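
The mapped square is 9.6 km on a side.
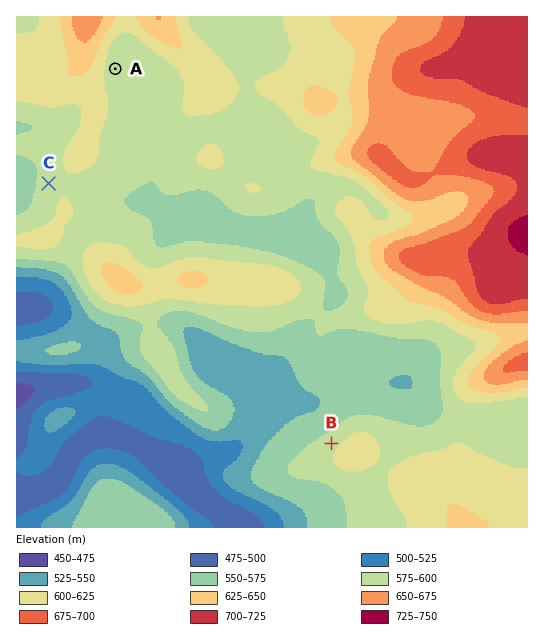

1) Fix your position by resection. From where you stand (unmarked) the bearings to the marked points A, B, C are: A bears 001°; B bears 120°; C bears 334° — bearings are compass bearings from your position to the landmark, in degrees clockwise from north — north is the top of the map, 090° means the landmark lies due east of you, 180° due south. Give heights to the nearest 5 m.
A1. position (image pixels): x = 112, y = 316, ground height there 570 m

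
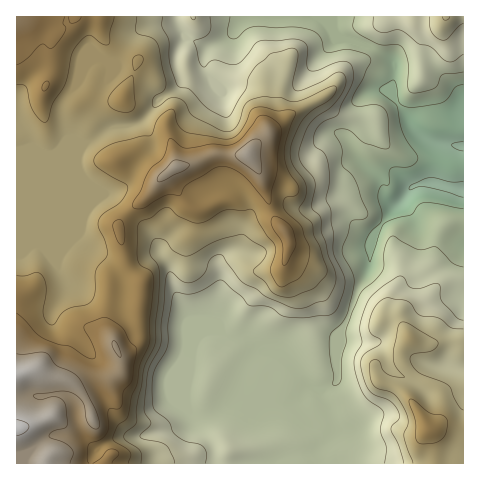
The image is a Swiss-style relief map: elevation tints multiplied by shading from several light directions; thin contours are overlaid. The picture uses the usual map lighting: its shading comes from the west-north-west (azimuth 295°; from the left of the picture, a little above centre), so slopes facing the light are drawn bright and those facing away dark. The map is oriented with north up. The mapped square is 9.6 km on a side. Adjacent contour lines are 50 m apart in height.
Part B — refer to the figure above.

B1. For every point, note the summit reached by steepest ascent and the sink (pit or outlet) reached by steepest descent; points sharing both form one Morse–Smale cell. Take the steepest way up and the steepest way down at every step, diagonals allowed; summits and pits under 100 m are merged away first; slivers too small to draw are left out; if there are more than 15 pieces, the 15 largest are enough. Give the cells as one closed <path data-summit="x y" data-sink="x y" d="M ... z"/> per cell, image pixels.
<path data-summit="17 427" data-sink="463 189" d="M333 16l-157 0 1 9 8 13-8 16 0 14 5 12-9 11-17 12-12 17-12 6-22 2-25 16-4-1-27 12-8 0-7-4-23 1 1 312 303-1-1-12 14-19-2-18-9-23 10-5 6-8-2-20 4-16 0-10 8-14 9-27 11-22 2-20 5-17 17-23 10-9 12 17 6 14 19 8 25 4 0-96-32-5-16-9-24-39 0-10 3-11-1-11-29-17-25-7-7-9z"/><path data-summit="427 428" data-sink="463 189" d="M402 200l-10 9-20 30-4 30-11 22-9 27-8 14 0 10-4 16 2 20-6 8-10 5 9 23 2 18-14 19 2 13 143-1 0-219-25-5-19-8-6-14z"/><path data-summit="17 17" data-sink="463 189" d="M175 16l-158 0-1 135 23 0 7 4 8 0 27-12 4 1 25-16 22-2 12-6 12-17 17-12 9-11-5-12 0-14 8-16-8-13z"/><path data-summit="446 17" data-sink="463 189" d="M463 16l-129 0-1 13 7 9 25 7 29 17 1 11-3 11 0 10 25 40 15 8 31 5z"/>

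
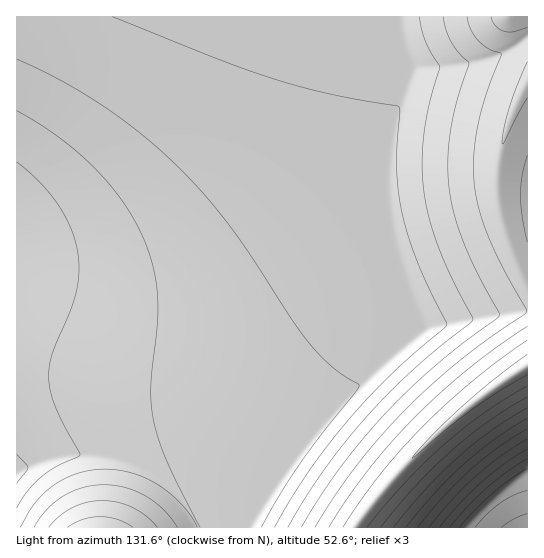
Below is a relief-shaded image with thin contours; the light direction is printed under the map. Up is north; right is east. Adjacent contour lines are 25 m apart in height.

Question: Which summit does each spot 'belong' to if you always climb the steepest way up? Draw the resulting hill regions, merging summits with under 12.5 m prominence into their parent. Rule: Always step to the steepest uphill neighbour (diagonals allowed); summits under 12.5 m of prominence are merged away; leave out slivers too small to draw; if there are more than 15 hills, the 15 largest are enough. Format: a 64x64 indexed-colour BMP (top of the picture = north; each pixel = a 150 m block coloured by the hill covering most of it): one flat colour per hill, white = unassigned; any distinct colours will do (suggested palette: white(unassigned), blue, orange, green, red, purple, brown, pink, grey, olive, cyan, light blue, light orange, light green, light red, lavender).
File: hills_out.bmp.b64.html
<image width="64" height="64" href="data:image/bmp;base64,Qk12CAAAAAAAAHYAAAAoAAAAQAAAAEAAAAABAAQAAAAAAAAIAAATCwAAEwsAABAAAAAAAAAA////ALR3HwAOf/8ALKAsACgn1gC9Z5QAS1aMAMJ34wB/f38AIr28AM++FwDox64AeLv/AIrfmACWmP8A1bDFABERERERERERERERERERERERERERERIiIiIiIiIiIiIiEREREREREREREREREREREREREREREiIiIiIiIiIiIiIRERERERERERERERERERERERERERERIiIiIiIiIiIiIhERERERERERERERERERERERERERERESIiIiIiIiIiIiEREREREREREREREREREREREREREREREiIiIiIiIiIiIRERERERERERERERERERERERERERERERIiIiIiIiIiIhEREREREREREREREREREREREREREREREiIiIiIiIiIiERERERERERERERERERERERERERERERERIiIiIiIiIiIRERERERERERERERERERERERERERERERESIiIiIiIiIhEREREREREREREREREREREREREREREREREiIiIiIiIiERERERERERERERERERERERERERERERERERIiIiIiIiIRERERERERERERERERERERERERERERERERESIiIiIiIhEREREREREREREREREREREREREREREREREREiIiIiIiEREREREREREREREREREREREREREREREREREREiIiIiIRERERERERERERERERERERERERERERERERERERIiIiIhERERERERERERERERERERERERERERERERERERESIiIiEREREREREREREREREREREREREREREREREREREREiIiIREREREREREREREREREREREREREREREREREREREREiIhERERERERERERERERERERERERERERERERERERERERIiERERERERERERERERERERERERERERERERERERERERERIRERERERERERERERERERERERERERERERERERERERERERERERERERERERERERERERERERERERERERERERERERERERERERERERERERERERERERERERERERERERERERERERERERERERERERERERERERERERERERERERERERERERERERERERERERERERERERERERERERERERERERERERERERERERERERERERERERERERERERERERERERERERERERERERERERERERERERERERERERERERERERERERERERERERERERERERERERERERERERERERERERERERERERERERERERERERERERERERERERERERERERERERERERERERERERERERERERERERERERERERERERERERERERERERERERERERERERERERERERERERERERERERERERERERERERERERERERERERERERERERERERERERERERERERERERERERERERERERMRERERERERERERERERERERERERERERERERERERERERExEREREREREREREREREREREREREREREREREREREREREzERERERERERERERERERERERERERERERERERERERERETMRERERERERERERERERERERERERERERERERERERERERMxERERERERERERERERERERERERERERERERERERERERMzEREREREREREREREREREREREREREREREREREREREREzMRERERERERERERERERERERERERERERERERERERERETMxERERERERERERERERERERERERERERERERERERERERMzERERERERERERERERERERERERERERERERERERERERMzMREREREREREREREREREREREREREREREREREREREREzMxERERERERERERERERERERERERERERERERERERERETMzERERERERERERERERERERERERERERERERERERERERMzMREREREREREREREREREREREREREREREREREREREREzMxERERERERERERERERERERERERERERERERERERERETMzEREREREREREREREREREREREREREREREREREREREREzMRERERERERERERERERERERERERERERERERERERERETMxERERERERERERERERERERERERERERERERERERERERMzEREREREREREREREREREREREREREREREREREREREREzMRERERERERERERERERERERERERERERERERERERERERMxEREREREREREREREREREREREREREREREREREREREREzERERERERERERERERERERERERERERERERERERERERETMRERERERERERERERERERERERERERERERERERERERERExERERERERERERERERERERERERERERERERERERERERETERERERERERERERERERERERERERERERERERERERERERERERERERERERERERERERERERERERERERERERERERERERERERERERERERERERERERERERERERERERERERERERERERERERERERERERERERERERERERERERERERERERERERERERERERERERERERERERERERERERERERERERERERERERERERERERERERERERERERERERERERERERERERERERERERERERERERERERERERERERERERERERERERERERERERERERERERERERERERERERERERERERERERERERERERERERERERERERERERERERERERERERERERERERERERERERER"/>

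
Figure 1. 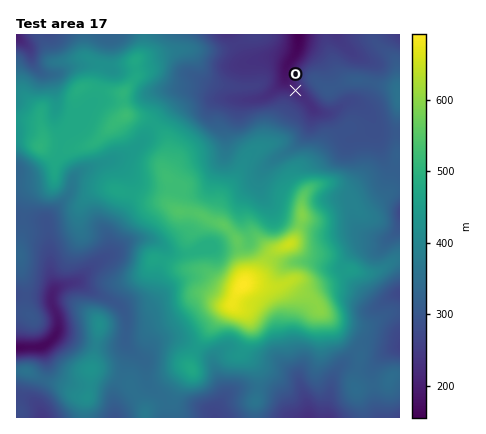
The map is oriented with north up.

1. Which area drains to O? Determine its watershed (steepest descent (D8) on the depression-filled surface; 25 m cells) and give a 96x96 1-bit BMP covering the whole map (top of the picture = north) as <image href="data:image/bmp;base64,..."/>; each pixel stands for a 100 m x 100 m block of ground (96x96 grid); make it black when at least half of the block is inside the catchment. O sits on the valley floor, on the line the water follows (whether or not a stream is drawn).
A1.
<image width="96" height="96" href="data:image/bmp;base64,Qk2+BAAAAAAAAD4AAAAoAAAAYAAAAGAAAAABAAEAAAAAAIAEAAATCwAAEwsAAAIAAAAAAAAA////AAAAAAAAAAAAAAAAAAAAAAAAAAAAAAAAAAAAAAAAAAAAAAAAAAAAAAAAAAAAAAAAAAAAAAAAAAAAAAAAAAAAAAAAAAAAAAAAAAAAAAAAAAAAAAAAAAAAAAAAAAAAAAAAAAAAAAAAAAAAAAAAAAAAAAAAAAAAAAAAAAAAAAAAAAAAAAAAAAAAAAAAAAAAAAAAAAAAAAAAAAAAAAAAAAAAAAAAAAAAAAAAAAAAAAAAAAAAAAAAAAAAAAAAAAAAAAAAAAAAAAAAAAAAAAAAAAAAAAAAAAAAAAAAAAAAAAAAAAAAAAAAAAAAAAAAAAAAAAAAAAAAAAAAAAAAAAAAAAAAAAAAAAAAAAAAAAAAAAAAAAAAAAAAAAAAAAAAAAAAAAAAAAAAAAAAAAAAAAAAAAAAAAAAAAAAAAAAAAAAAAAAAAAAAAAAAAAAAAAAAAAAAAAAAAAAAAAAAAAAAAAAAAAAAAAAAAAAAAAAAAAAAAAAAAAAAAAAAAAAAAAAAAAAAAAAAAAAAAAAAAAAAAAAAAAAAAAAAAAAAAAAAAAAAAAAAAAAAAAAQAAAAAAAAAAAAAAAYAAAAAAAAAAAAAAAcAAAAAAAAAAAAAAA+AAAAAAAAAAAAAAA/AAAAAAAAAAAAAAA/gAAAAAAAAAAAAAA/gAAAAAAAAAAAAAA/wAAAAAAAAAAAAAA/8AAAAAAAAAAAAAA//AAAAAAAAAAAAAB//gAAAAAAAAAAAAB//wAAAAAAAAAAAAD//4AAAAAAAAAAAAH//4AAAAAAAAAAAAP//4AAAAAAAAAAAAf//4AAAAAAAAAAAAf//8AAAAAAAAAAAAf//8AAwAAAAAAAAAf//8AB4AAAAAAAAAf//8AD8AAAAAAAAAf/////+AAAAAAAAAf//////AAAAAAAAAP//////gAAAAAAAAP//////wAAAAAAAAH//////wAAAAAAAAD//////4AAAAAAAAB//////4AAAAAAAAA//////4AAAAAAAAA//////4AAAAAAAAAf/////4AAAAAAAAAf/////4AAAAAAAAAP/////4AAAAAAAAAH/////4AAAAAAAAAB/////4AAAAAAAAAAP////4AAAAAAAAAAP////4AAAAAAAAAAP////4AAAAAAAAAAP////4AAAAAAAAAAP////4AAAAAAAAAAP////4AAAAAAAAAAP////4AAAAAAAAAAH////4AAAAAAAAAAD////4AAAAAAAAAAB////8AAAAAAAAAAA////8AAAAAAAAAAA8///8AAAAAAAAAAAYf//4AAAAAAAAAAAAP//4AAAAAAAAAAAAB//4AAAAAAAAAAAAAf+AAAAAAAAAAAAAADAAAAAAAAAAAAAAAAAAAAAAAAAAAAAAAAAAAAAAAAAAAAAAAAAAAAAAAAAAAAAAAAAAAAAAAAAAAAAAAAAAAAAAAAAAAAAAAAAAAAAAAAAAAAAAAAAAAAAAAAAAAAAAAAAAAAAAAAAAAAAAAAAAAAAAAAAAAAAAAAAAAAAAAAAAAAAAAAAA="/>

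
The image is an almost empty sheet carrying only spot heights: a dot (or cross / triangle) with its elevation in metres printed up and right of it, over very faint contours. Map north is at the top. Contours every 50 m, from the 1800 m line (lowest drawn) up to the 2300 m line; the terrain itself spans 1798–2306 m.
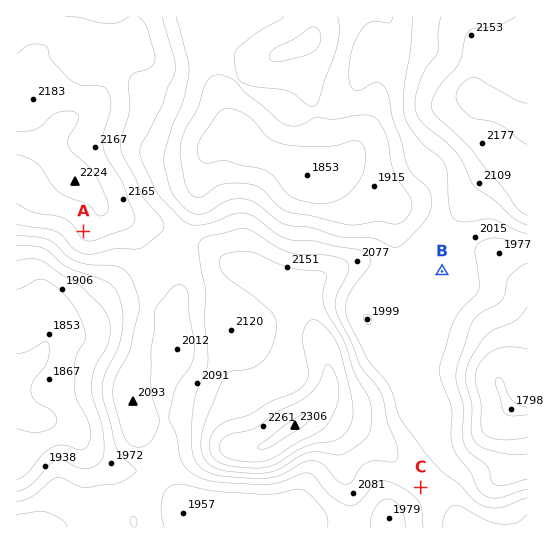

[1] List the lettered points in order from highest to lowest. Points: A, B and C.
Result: A C B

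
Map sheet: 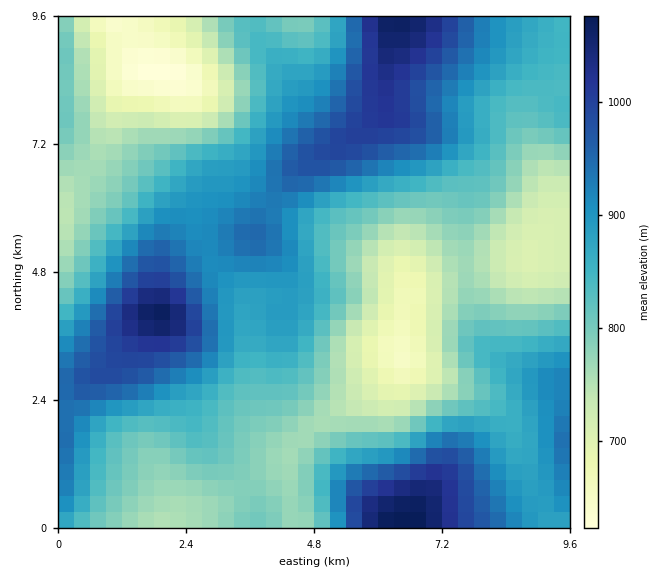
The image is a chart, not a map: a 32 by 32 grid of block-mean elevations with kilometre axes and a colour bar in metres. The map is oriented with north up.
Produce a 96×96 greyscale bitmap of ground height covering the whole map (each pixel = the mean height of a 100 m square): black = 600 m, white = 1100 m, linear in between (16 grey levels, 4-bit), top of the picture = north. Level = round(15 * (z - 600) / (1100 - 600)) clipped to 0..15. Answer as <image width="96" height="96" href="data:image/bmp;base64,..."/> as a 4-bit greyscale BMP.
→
<image width="96" height="96" href="data:image/bmp;base64,Qk12EgAAAAAAAHYAAAAoAAAAYAAAAGAAAAABAAQAAAAAAAASAAATCwAAEwsAABAAAAAAAAAAAAAAABEREQAiIiIAMzMzAERERABVVVUAZmZmAHd3dwCIiIgAmZmZAKqqqgC7u7sAzMzMAN3d3QDu7u4A////AIiHd2ZmZVVVVVVVVVVVVVVmZmZmZlVVVWZ4mrzN3u7u7u7u7d3MzLu7uqqZmZiIiJiHd2ZmZVVVVVVVVVVVVVVmZmZmZlVVVmd4mrzN3u7u7u7u7d3MzLu7qqqZmZiIiZmId3ZmZlVVVVVVVVVVVVVmZmZmZlVVVmd4mrzN3u7u7u7u7d3My7u7qqmZmZmZmZmYh3dmZmVVVVVVVVVVVVVWZmZmZlVVVmeJmrzN3u7u7u7u7d3My7u6qqmZmZmZmamYh3dmZmVVVVVVVVVVVVVWZmZmZVVVVmeJqrzN3e7u7u7u7d3My7u6qpmZmZmZmamZiHd2ZmZVVVVVVVVVVVVWZmZmZVVVZneJqrzN3d3u7u7u7d3My7u6qpmZmZmZmqqZiHd2ZmZlVVVVVVVVVVVmZmZmVVVVZneJqrzM3d3d3u7u3d3My7uqqpmZmZmZmqqZiHd2ZmZlVVVVVVVVVWZmZmZmVVVVZneJqrvMzM3d3d3d3d3My7uqqZmZmZmZmqqZiHd3ZmZmVVVVVVVWZmZmZmZlVVVVZneJmqu7zMzM3d3d3d3My7uqqZmZiZmZqqqZiId3ZmZmVVVVVVZmZmZmZmZVVVVVZneJmqq7u7zMzN3d3dzMy7qqmZmIiJmZqqqZmId3ZmZmVVVVVmZmZmZmZmZVVVVVZneImaqqu7u7zMzN3dzMu7qqmZmIiJmZqqqpmId3dmZmZVVWZmZmZmZmZmVVVVVVZneImZmqqqqru7zMzMzMu7qpmZiIiJmaqqqpmId3dmZmZVVmZmZmZmZmZmVVVVVVVmd4iJmZmZqqqru8zMzLu6qpmYiIiJmaqqqpmId3dmZmZmZmZmZ3dmZmZmVVVVVVVmd3iIiImZmZmqq7vMy7u6qZmIiIiJmaqrqpmId3dmZmZmZmZnd3d2ZmZmZVVVVVVWZnd3iIiIiImZqru7u7uqqZmIiIiJmaqrqpmIh3dmZmZmZmZ3d3d3ZmZmZVVVVVVWZmd3d3d3d4iJmqq7u7qqmZiIiIiJmaq7qqmYh3d2ZmZmZnd3d3d3ZmZmZlVVVVVVVmZmZnd3d3d4iZqqqqqpmZiIiIiJmqq7qqmYh3d3ZmZmZ3d3d3d3ZmZmZmVVVVVVVVZmZmZmZmZ3iJmaqqqZmYiIiIiJmqqrqqmYiHd3d3Z3d3d3d3d3ZmZmZmZVVVVVVVVVVVVVVWZmd4iZmZmZmIiIiIiZmqqqqqmZiId3d3d3d3d3d3d3ZmZmZmZmVVVVVVVVVVVVVVVWZ3iIiIiIiIiIiIiZmaqqqqqZmIiId3d3d3d3d3d3dmZmZmZmZVVVVVVVVUREREVVZmd3iIiIiIiIiIiZmaqqqqqpmZiIiIiIiIiIh3d3dmZmZmZmZlVVVVRERERERERFVWZnd3d3d3d4iIiZmaqqqqqqmZmZmYiIiIiIiHd3d2ZmZmZmZmVVVVREREREMzRERVVmZnd3d3d4iIiZmaqqqqqqqqqZmZmYiIiIiId3d3ZmZmZmZmZVVVREREQzMzM0RFVVZmZmd3d4iImZmaqqq7u7uqqqqqmZmIiIiIh3d3d2ZmZmZmZlVVREREMzMzMzNERVVWZmZ3d4iImZmaqqu7u7u7u6qqqpmZmIiIh3d3d3d3d3dmZmVVVERDMzMzMzM0REVVVmZ3d4iJmZmqqqu7u7u7u7u6qqqZmZmIiHd3d3d3d3d2ZmVVVERDMzMiIjMzNERVVmZ3eIiJmZmqqqu7u8zLu7u7uqqqmZmZiId3d3d3d3d3ZmZVVERDMzIiIiIzNERVVmd3eIiJmZmqqqu7u8zMzMu7u7qqqpmZmIh3d3d3d3d3dmZVVEQzMyIiIiIjM0RVZmd3iIiJmZmaqqq7u8zMzMzLu7u6qqqZmYiHd3d3d3d3dmZVVEQzMyIiIiIjM0RVZnd3iIiJmZmZmqq7u7zMzMzMy7u7uqqqmZiId3d3iId3d2ZVVEQzMiIiIiIjM0VWZ3d4iIiImZmZmaqru7zMzMzMzMu7u7qqqZiIh3iIiIiHd2ZVVEMzMiIiEiIjNEVWZ3eIiIiIiZmZmaqqu7vMzMzMzMzMu7u6qZmIiIiIiIiId2ZVVEMzIiIiEiIjNEVmd3eIiIiIiImZmZqqu7vMzMzMzMzMzLu6qpmIiIiIiIiId3ZlVEMzIiIiIiIjNEVmd3eIiIiIiIiIiJmqq7u8zMzMzd3MzMu7qpmIiIiIiIiIh3ZlVEMzIiIiIiIjNFVmd3d3d3d3iIiIiJmaq7u8zMzd3d3d3My7qpmYiIiIiIiIh3ZlVEQzMiIiIiIjNFVmd3d3d3d3d3iIiJmaqru8zM3d3d3d3cy7qpmYiIiImZmIiHdmVUQzMiIiIiIjNFVmZ3d3d3d3d3d3d4iZqru8zN3d3u7u3dy7qpmYiIiJmZmYiHdmVURDMyIiIiIzNFVmZ3d3dmZmd3d3d4iZmqu8zd3e7u7u3dy7qpmYiIiJmZmYiHd2ZVREMzIiIiIzNEVWZmZmZmZmZmZnd3iJmqu8zN3e7u7u7dy7qpmYiIiJmZmYiId2ZVVEMzIiIiIzNEVWZmZmZmZmZmZmZneImaq7zN3e7u7u3cy7qpmYiIiZmZmZiId3ZlVUQzMiIiIjNEVVZmZmZVVVVVZmZnd4iZq7zN3e7u7u3cy6qZmYiIiZmZmZiIh3ZmVUQzMiIiIjNEVVZmZVVVVVVVVVVWd4iZqrvM3d7u7t3Mu6qZmYiIiJmZmZiIh3dmVVRDMiIiIjNEVVVVVVVVVVVVVVVWZ3iJmqu8zd3d3dzMu6qZmZiIiZmZmZiIh3dmZVRDMiIiIjNEVVVVVVVURERERERWZ3eImqu7zN3d3czLuqqZmZmImZmZmZmIh3dmZVRDMyIiIjNEVVVVVVVERERERERFZneImaq7zMzNzMy7uqqZmZmZmZmZmZmIh3dmZVRDMyIiIjNEVVVVVVRERERERERFZmd4iZqrvMzMzMu7qqmZmZmZmZmZmZmIh3ZmVVRDMyIiIjNEVVVVVUREQzMzRERFVmd4iZqqu7zMzLu6qqmZmZmZmZmZmZmId3ZmVURDMyIiIzNEVVVVVEREMzMzMzRFVmZ3iJmqu7vMy7u6qqmZmZmZmZmZmZmId3ZlVURDMyIiMzNEVVVVVERDMzMzMzNFVWZ3iJmaq7u7u7uqqpmZmaqqqqqZmZmId2ZlVURDMzMzMzREVVVVVERDMzMzMzM1VWZ3eImaqru7u7qqqpmZqqqqqqqqmZiId2ZlVURDMzMzM0RFVVVVVERDMzMzMzM1VVZneImZqqu7u7qqqZmaqqqqqqqqmZiId2ZlVVREMzMzM0RFVVVVVERDMzMzMzM0VVZnd4iZmqq7u6qqmZmaqqqqqqqqmZiHd2ZmVVREQzMzRERVVVVVVERDMzMzMzM0VVZmd4iJmqqqqqqqmZmqqqq7uqqqmZiHd2ZmVVVERENERERVVVVVVEREMzMzMzM0RVVmd3iImaqqqqqpmZmqqqq7u6qqmZiHd2ZmZVVUREREREVVVVVVVUREMzMzMzM0RVVmZ3eIiZmqqqqZmZmqqqq7uqqqmYiHd2ZmZlVVRERERVVVVVVVVUREQzMzMzM0RVVWZnd4iJmaqqmZmZmqqqqrqqqqmYiHd3ZmZmZVVVRFVVVVZmZlVVREQzMzMzM0RVVWZmd3iImZmZmZmZmaqqqqqqqpmYiHd3dmZmZlVVVVVVVWZmZmVVVERDMzMzM0RVVWZmZ3eImZmZmZmZmZqqqqqqqpmZiId3d3ZmZmZVVVVVVmZmZmZVVUREMzMzM0RFVVZmZnd4iZmZmZmZmZmqqqqqqqmZiIh3d3d2ZmZmZmZmZmZmZmZlVVREQzMzM0RVVVVmZmd4iJmZmZmZmZmaqqqqqqqZmYiId3d3d2ZmZmZmZmZmZmZmVVRERDMzNERVVVVWZmZ3iIiZmZmZmZmZmqqqqqqpmZiIiId3d3d2ZmZmZmZmZmZmZVVERERERERVVVVVZmZ3eIiImZmZmZmZmaqqqqqqqZmZiIiIh3d3d3d2ZmZmd3ZmZlVUREREREVVVVVVZmZnd4iIiZmZmZmZmZqqqqqqqqqZmZiIiIh3d3d3d3d3d3dmZlVURERERFVVVVVVVmZnd3iIiJmZmZmZmZmqqru7uqqqqZmZmIiIiId3d3d3d3d2ZmVVRERERFVVVVVVVmZmd3eIiImZmZmZmZmqqru7u7uqqqqZmZmIiIiId3d3d3d3ZmVVRERERFVVVVVVVWZmZ3d4iIiZmZmZmZmqqru7u7u7uqqqqZmZmZiIiHd3d3d3ZmVVVERERFVVVVVVVWZmZnd3iIiJmZmZmZmqqru7u7u7u7u6qqqZmZmZiIiHd3d3dmZVVERERVVVVVVVVVZmZmd3eIiIiIiJmZmaqru7vMzLu7u7uqqqqqmZmYiIh3d3dmZVVVVVVVVVVVVVVVVmZmZ3d3iIiIiIiZmaqru7vMzMzMu7u7uqqqqqmZmIiId3dmZVVVVVVWZVVVVVVVVmZmZmd3d4iIiIiJmaqru7vMzMzMzMu7u7u6qqqpmYiIh3d2ZlVVVVVWZlVVVVVVVVZmZmZnd3d3iIiJmZqqu7u8zMzMzMzLu7u7u6qqmZiIiHd2ZmVVVmZmZlVVVEVVVVVVVmZmZmZ3d3iImZqqq7u7zMzMzMzMzLu7u7uqqZmIiHd2ZmZmZmZmZmVVRERFVVVVVVVVVWZmZ3eIiZmqqru7vMzMzMzMzMzMu7u6qZmIiHd3ZmZmZmZ2ZmVVREREVVVVVUREVVVWZnd4iZmaqqq7u8zMzMzMzMzMy7u6qpmIiHd3ZmZmZ3d2ZmVVRERERERERERERERVVmd4iJmZqqqru7zMzMzMzMzMzLu6qZmIiHd3dmZnd3d2ZmVUREREREREQzMzM0REVWZ3iImZmqqqu7vMzMzMzMzMy7uqqZmIiHd3d3d3d3d2ZmVURDMzMzMzMzMzMzNERVZ3iImZmaqqqru8zMzM3czMy7uqqZmIiHd3d3d3d3d2ZmVUQzMzMzMzMiIiIiMzRFZneImZmZmqqru7zMzN3czMy7uqqZmIiHd3d3d3d3d2ZmVUQzMiIiIiIiIiIiIzRFVneIiZmZmZqqu7zMzN3czMu7qqqZmIiHd3d3d3d3d2ZlVEMzIiIiIiIhEREiIzNFVmeIiZmZmZmqq7zMzd3czMu7qqqZmIiId3d3d3d3d2ZlVEMyIiIiIhERERESIjNFVmd4iJmZmZmqq7vMzd3czMu7uqqZmYiIh3d3d3d3d2ZlVEMyIhERERERERESIjNFVmd4iJmZmZmaq7vMzd3czMu7uqqpmZiIiHd3d3d3d2ZlVEMiIRERERERERESIjNFVmd4iImZmZmaqrvMzd3dzMy7u6qqmZmIiId3d3d3d2ZlVEMiIRERERERERESIjRFVmd4iIiIiZmZqrvMzd3dzMy7u7qqqZmYiIiHd3d3d3ZlVDMiIRERERERERESIzRFZnd4iIiIiImZqrvMzd3d3MzLu7qqqZmZiIiIh3d3d3ZlVDMiEREREREREREiIzRVZnd4iIiIiIiZmqvMzd3d3czMu7uqqpmZmIiIiHd3d3ZlVDMiIRERERERERIiM0RWZ3eIiIiIiIiJmqu8zd3d3dzMy7u6qqmZmYiIiId3d3ZlVDMiIRERERERESIjNEVWZ3eIiIiIiIiJmau8zd3d3d3MzLu7qqmZmYiIiIh3d3ZlVDMiIRERERERIiIzNEVmd3eIiId3d3iImaq8zd3d3d3czMu7qqqZmZiIiIiId3ZlRDMiIREREREiIiMzRFVmd3d3d3d3d3eIiaq8zd7u3d3dzMu7uqqZmZiIiIiIh3ZlRDIiIREREiIiIjM0RVZmd3d3d3d3d3d4iaq8zd7u7t3d3My7uqqZmZiIiIiIh2ZVQzIiEREiIiIiIzM0RVZnd3d3d3ZmZnd4iaq83e7u7u3d3My7uqqpmZmIiIiId2ZUQyIhEREiIiIiIzNEVVZnd3d3d2ZmZmd4iaq83e7u7u7d3czLuqqpmZmIiIiId2ZUMyIREREiIiIiMzNEVWZnd3d3dmZmZmd4iaq83e7u7u7d3czLuqqpmZmIiIiId2ZUMyIRERESIiIiMzNEVWZnd3d3ZmZmZmd4iau83e7u7u7t3czLuqqpmZmIiIiIdw=="/>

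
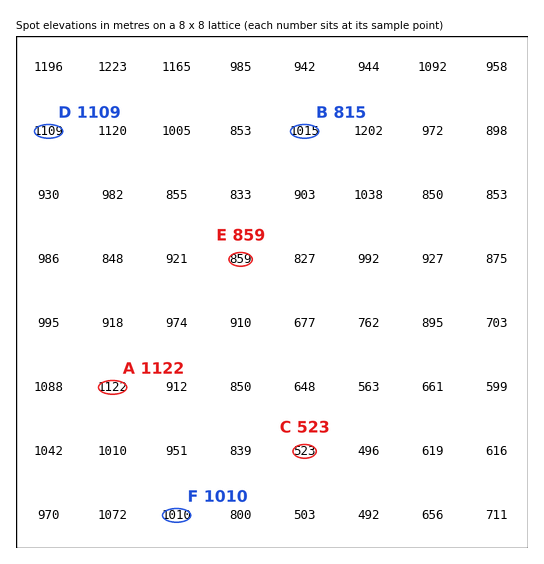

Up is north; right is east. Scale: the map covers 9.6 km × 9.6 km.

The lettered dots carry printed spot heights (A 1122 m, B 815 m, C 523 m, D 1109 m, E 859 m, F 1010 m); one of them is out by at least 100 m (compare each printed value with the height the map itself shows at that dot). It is B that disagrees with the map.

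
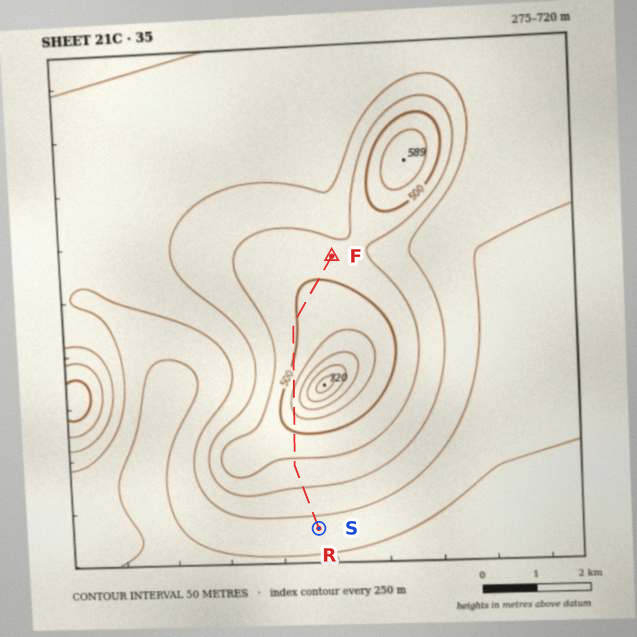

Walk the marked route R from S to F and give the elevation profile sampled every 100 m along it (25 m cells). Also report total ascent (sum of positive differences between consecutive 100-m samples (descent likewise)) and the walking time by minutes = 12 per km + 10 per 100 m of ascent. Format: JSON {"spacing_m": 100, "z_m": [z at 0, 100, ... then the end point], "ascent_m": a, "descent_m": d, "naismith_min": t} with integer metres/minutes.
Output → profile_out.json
{"spacing_m": 100, "z_m": [331, 338, 346, 354, 363, 371, 380, 389, 398, 407, 416, 424, 433, 441, 450, 458, 467, 477, 488, 500, 513, 528, 542, 555, 564, 566, 561, 551, 539, 528, 517, 509, 503, 498, 496, 494, 493, 493, 494, 494, 498, 502, 505, 507, 508, 508, 507, 505, 502, 499, 494, 489, 484, 477, 473], "ascent_m": 250, "descent_m": 107, "naismith_min": 89}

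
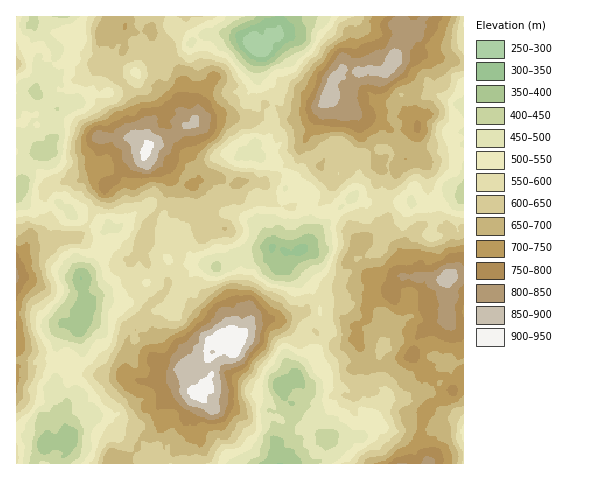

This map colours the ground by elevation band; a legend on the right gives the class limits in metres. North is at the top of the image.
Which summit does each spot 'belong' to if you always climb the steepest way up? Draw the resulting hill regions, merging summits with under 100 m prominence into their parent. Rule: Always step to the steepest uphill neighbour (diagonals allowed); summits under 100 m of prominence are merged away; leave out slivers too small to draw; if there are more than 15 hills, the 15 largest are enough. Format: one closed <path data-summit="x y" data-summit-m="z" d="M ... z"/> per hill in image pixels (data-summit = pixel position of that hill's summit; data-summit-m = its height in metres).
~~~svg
<path data-summit="222 341" data-summit-m="945" d="M305 186l-19 3-5 24-6 8 2 14-5 12-12 1-30 18-12 1-18-4-7-3-5-6-9-4-11 10-3-2-5 1-13 23-10 1-5 6-14 8-21 0-7 6-7 1 3 7 0 8-6 7-16-3-7 23 3 24-6 14 12 16-3 16 4 18-5 7-21 2-10-2-11-9-3 0-1 31 298 1 6-2 5-6 1-15 3-2-10-7-2-16-9-9-10 0-8-5-6-5-1-5 3-7 5-5 7-3-1-7 3-5 15-11 13-22-8-16 0-10-6-13-3-12-21-14 0-9-3-6 10 0 11-10-2-36 5-9 0-5z"/><path data-summit="146 152" data-summit-m="920" d="M169 16l-99 0 10 13-1 13-9 7-11 1-11 19 1 11 6-1 7 6 0 19-5 5-3 13 3 11-12 18 13 51 11 8 4 6 17 5 9 10 9-3-4 6 0 7-6 16-17 20 3 9-1 18 7-1 7-6 21 0 14-8 5-6 10-1 11-22 4-2 6 2 11-10 9 4 5 6 7 3 15 4 15-1 30-18 12-1 5-12-2-14 6-8 5-18 1-20-13-12-12-5-8-8 2-7 8-1 5-5 5-13-2-9 2-16-1-10-13-19 0-24-17-9-15-3-12 2-14-1-10 7-6-8-15-12z"/><path data-summit="390 63" data-summit-m="877" d="M463 16l-183 0-2 18-6 1-9 9-4 1 2 5-1 20 13 19 1 10-2 16 2 9-5 13-5 5-8 1-2 7 8 8 12 5 12 10 1 15 18-2 6 6 0 5-5 9 1 39 7-11 37-36 28 8 6-6 41 4 9-7 14-5 15 2 0-62-8 0-2-6 2-10 8-11z"/><path data-summit="447 279" data-summit-m="886" d="M463 194l-10 2-18 10-23-2-2-2-12 1-5-3-8 0-8 6-26-8-37 36-8 12-9 6-9 1 2 5 0 9 21 14 3 12 6 13 0 10 8 16-13 22-15 11-3 5 1 7-7 3-5 5-3 7 1 5 9 7 5 3 10 0 7 5 4 20 6 5 4 1 7-3 7 0 5 3 14-2 6-8-1-15 5 2 3 3 0 6 4 2 6 0 6-5 15-5 2-11-10-5 33-10 13-13 1-13 3-4 5 2 11-1z"/><path data-summit="17 277" data-summit-m="817" d="M17 193l-1 239 4 0 11 9 10 2 6 0 2-2 8 1 7-2 3-6-4-18 3-16-12-16 6-14-3-24 7-23 16 3 6-7 0-8-4-5 2-20-3-9 17-20 7-26-6 0-5-7-9-5-12-3-4-6-9-6-14 3-14 0z"/><path data-summit="427 461" data-summit-m="814" d="M449 360l-4 4-1 13-13 13-12 5-9 0-12 5 5 1 5 4-2 11-15 5-6 5-10-2-13 12-14 2-5-3-7 0-6 2-4 4-1 15-10 7 148 1 1-102-11 0z"/><path data-summit="17 63" data-summit-m="633" d="M33 16l-17 1 0 70 25 5 5-4 3-8-1-11 10-20-26-24z"/>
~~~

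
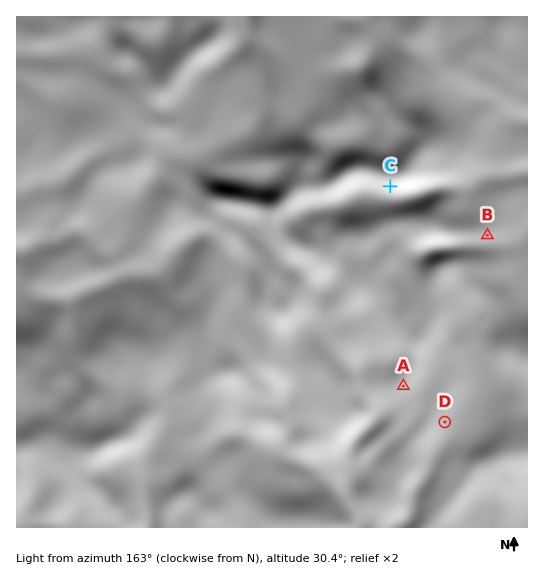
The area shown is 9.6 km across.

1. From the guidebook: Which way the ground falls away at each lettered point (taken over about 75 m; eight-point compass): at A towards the S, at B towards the SE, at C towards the S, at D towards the SE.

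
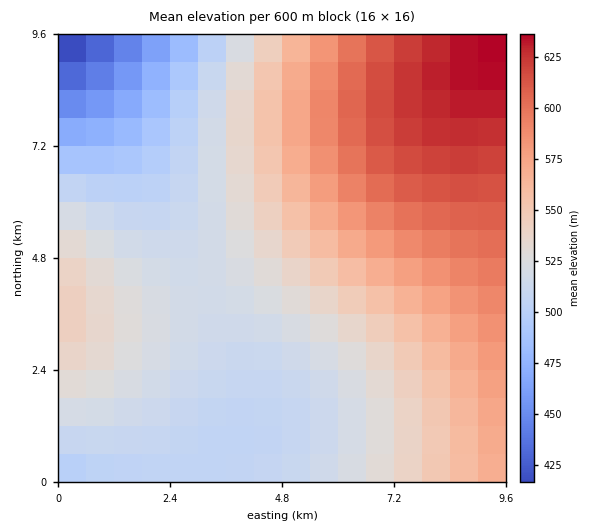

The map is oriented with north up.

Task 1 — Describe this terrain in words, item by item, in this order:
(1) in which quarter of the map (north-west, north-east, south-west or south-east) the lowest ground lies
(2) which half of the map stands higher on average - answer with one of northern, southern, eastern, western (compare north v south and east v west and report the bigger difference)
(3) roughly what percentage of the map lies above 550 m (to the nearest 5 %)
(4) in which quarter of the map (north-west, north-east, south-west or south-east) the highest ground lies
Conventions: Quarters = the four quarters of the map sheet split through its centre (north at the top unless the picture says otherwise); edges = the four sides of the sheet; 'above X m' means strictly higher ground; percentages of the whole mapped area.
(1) The lowest point lies in the north-west quarter of the map.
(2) On average the eastern half of the map is the higher ground.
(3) About 40 % of the map lies above 550 m.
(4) The highest point lies in the north-east quarter of the map.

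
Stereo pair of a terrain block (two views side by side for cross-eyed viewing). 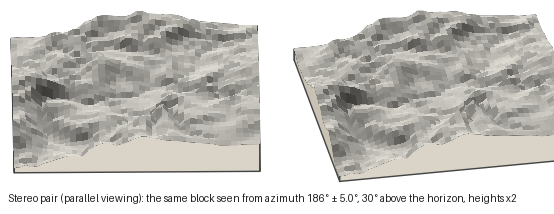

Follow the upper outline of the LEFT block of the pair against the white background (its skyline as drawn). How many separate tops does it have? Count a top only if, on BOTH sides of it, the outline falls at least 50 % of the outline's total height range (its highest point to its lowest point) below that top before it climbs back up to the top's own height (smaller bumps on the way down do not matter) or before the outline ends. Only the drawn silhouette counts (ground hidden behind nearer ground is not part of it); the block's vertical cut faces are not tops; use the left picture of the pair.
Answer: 0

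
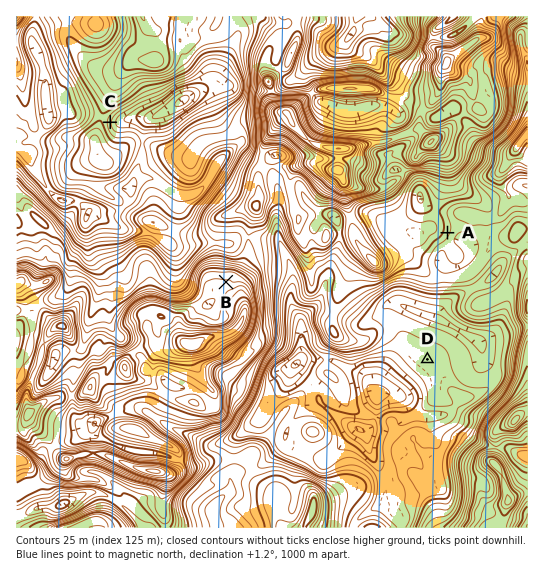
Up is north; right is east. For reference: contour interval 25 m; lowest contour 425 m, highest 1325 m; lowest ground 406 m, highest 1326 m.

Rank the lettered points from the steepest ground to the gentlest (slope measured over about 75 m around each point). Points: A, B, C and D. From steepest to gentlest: C A B D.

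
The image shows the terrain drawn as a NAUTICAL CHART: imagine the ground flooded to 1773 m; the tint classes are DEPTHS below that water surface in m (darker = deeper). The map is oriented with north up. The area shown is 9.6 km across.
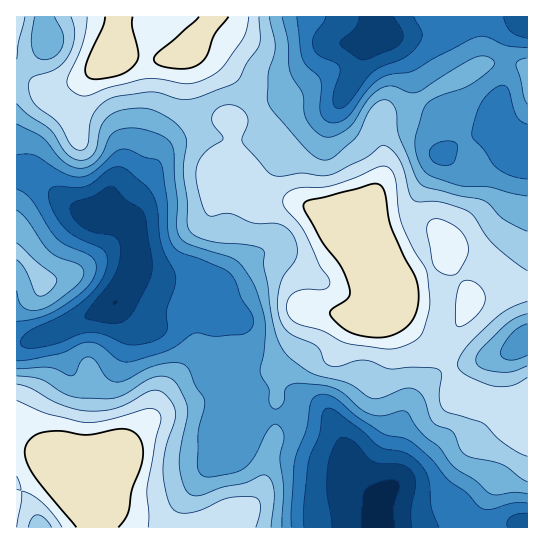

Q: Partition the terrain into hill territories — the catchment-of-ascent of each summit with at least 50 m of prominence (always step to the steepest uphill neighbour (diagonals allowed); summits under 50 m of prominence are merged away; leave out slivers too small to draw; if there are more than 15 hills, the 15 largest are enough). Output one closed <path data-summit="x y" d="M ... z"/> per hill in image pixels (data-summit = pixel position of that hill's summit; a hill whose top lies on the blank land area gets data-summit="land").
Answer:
<path data-summit="land" d="M527 16l-69 0-5 9-10 6-70 8-9 6-5 22-9 16-15-7-9 0-25 15-15 5-55-1-16 4-14 9-30 26-7 8-11 25-26 39-8 7-8 1 14 6 7 10 4 21-3 25 9 1 40 16 25 6 10 9 14 7 5 4 1 30-2 14 5 22 0 13-3 8 2 20 16-7 30-2 21 6 21 1 6 3 12 22 10 29 24 23-2 17 2 10 149-1 0-382-18-9-13-19 0-11 8-24 3-37 5-12 15-14z"/><path data-summit="land" d="M138 276l-7 2-10 17-11 12-49 22-45 16 0 182 362 1 1-27-24-23-10-29-12-22-6-3-21-1-21-6-30 2-16 7-2-20 3-8 0-13-5-22 2-14-1-30-5-4-14-7-10-9-25-6z"/><path data-summit="land" d="M373 16l-328 0 2 27-10 14-21 22 0 96 13 2 12 6 24 18 16 10 13 4 25-2 8-7 26-39 11-25 14-15 35-27 18-5 55 1 15-5 25-15 9 0 15 7 9-16 5-22 7-7 2-8z"/><path data-summit="42 281" d="M23 176l-7 1 1 167 44-15 53-25 17-25 5-20-3-25-8-14-15-7-16 2-13-4-16-10-24-18z"/>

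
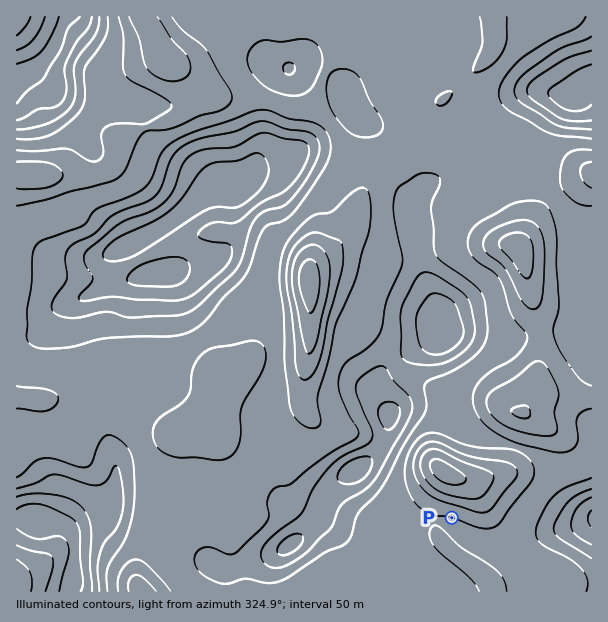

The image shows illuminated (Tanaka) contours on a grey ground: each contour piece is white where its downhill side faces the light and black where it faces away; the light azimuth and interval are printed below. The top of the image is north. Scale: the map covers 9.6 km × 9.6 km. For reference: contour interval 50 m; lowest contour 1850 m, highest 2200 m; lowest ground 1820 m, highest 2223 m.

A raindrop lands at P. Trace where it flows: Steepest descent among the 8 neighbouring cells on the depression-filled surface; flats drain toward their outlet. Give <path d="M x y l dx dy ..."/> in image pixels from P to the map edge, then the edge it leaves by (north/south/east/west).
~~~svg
<path d="M452 518l0 6 7 7 12 6 3 0 6 3 8 0 1 2 35 0 1-2 5 0 1-1 3 0 2-2 3 0 1-1 3 0 6-3 5 0 1-2 9 0 2-1 12-2 4-3 3 0 6-3"/>
exit: east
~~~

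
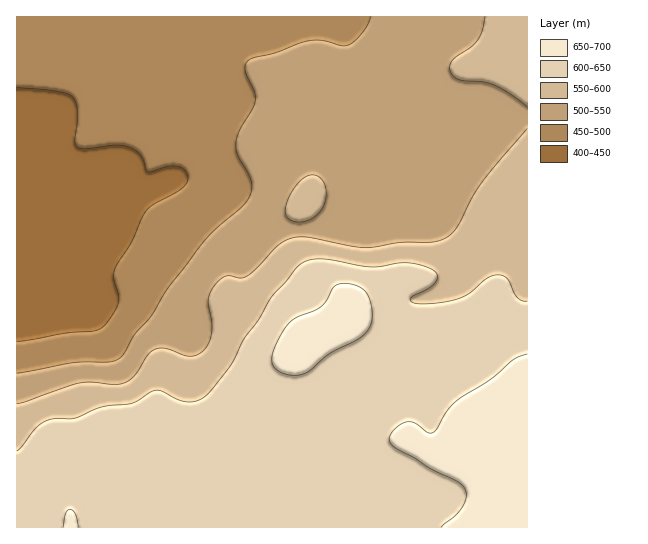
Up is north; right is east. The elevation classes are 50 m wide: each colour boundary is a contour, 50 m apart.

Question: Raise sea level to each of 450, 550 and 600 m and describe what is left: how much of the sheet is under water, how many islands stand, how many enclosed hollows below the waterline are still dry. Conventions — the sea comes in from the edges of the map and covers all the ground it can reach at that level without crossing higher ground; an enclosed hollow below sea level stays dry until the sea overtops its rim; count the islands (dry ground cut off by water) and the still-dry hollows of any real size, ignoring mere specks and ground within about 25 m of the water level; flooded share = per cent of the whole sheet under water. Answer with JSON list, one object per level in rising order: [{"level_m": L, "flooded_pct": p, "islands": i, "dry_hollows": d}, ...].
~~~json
[{"level_m": 450, "flooded_pct": 10, "islands": 0, "dry_hollows": 0}, {"level_m": 550, "flooded_pct": 51, "islands": 0, "dry_hollows": 0}, {"level_m": 600, "flooded_pct": 62, "islands": 0, "dry_hollows": 0}]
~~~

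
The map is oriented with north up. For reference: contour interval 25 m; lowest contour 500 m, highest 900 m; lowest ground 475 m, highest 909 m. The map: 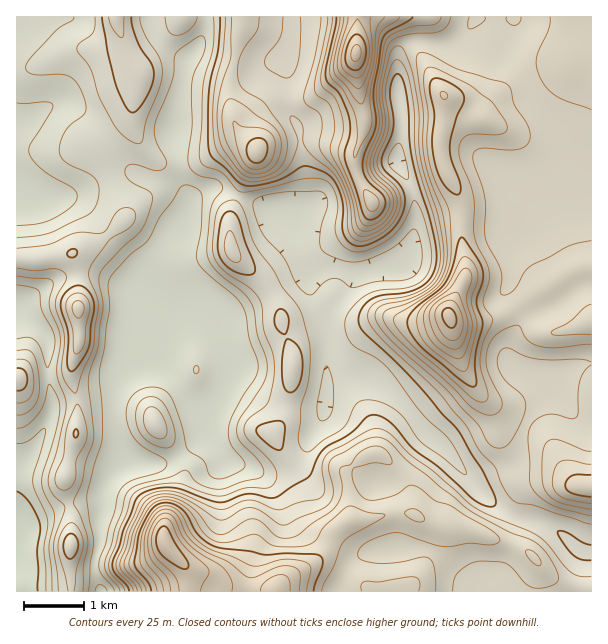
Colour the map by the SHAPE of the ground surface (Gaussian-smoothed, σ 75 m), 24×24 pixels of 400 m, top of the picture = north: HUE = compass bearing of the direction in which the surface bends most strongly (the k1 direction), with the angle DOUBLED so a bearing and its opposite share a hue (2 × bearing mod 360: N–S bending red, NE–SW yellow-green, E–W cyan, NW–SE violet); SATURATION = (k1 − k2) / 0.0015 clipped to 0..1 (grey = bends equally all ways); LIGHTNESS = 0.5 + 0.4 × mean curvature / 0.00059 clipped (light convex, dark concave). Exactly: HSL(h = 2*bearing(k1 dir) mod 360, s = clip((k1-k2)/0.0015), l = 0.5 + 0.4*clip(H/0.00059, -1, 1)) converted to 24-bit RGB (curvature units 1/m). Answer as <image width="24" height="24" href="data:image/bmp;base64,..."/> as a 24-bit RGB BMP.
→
<image width="24" height="24" href="data:image/bmp;base64,Qk32BgAAAAAAADYAAAAoAAAAGAAAABgAAAABABgAAAAAAMAGAAATCwAAEwsAAAAAAAAAAAAAU0eIrl5V6OucHAEypoAfcbIykcNJmb6Agqu2RWrBoqPR1q7ElVqVO2h6jqisgYCsr5ixmm+UZmt3e312fW11nX5nesK3YX6+Qjpzvmex8vbIABIztIfZ4J/E0/jehdfggFfDm0+IRpJisGyC1WaohFeXVXBJaXJRg3dSm1FRe2xjgIBfXI2ctt/OfUyga0tKPUZjRbRz9+3TBQkzNmmQ797c6/bVPE9eQyxKp4t1ZZ93bkpssGimzYeqdWyhXXWEfJJmepqqjqPBq9HkWH3GlV47aCkxgmVDVkZrdK1DwtlFJCxcKHBzieyp9d3WkEDMSTepwLyrm1SihWaLTG9txZJvc22wlXW6kaS4dZ6lgcekYCI/jjgvgjlRpURUpqxkP0ib2K++tcuUMlRqKqdvP6EepGIQbE0oPEozlI5BcC00kphebTxus8pxc2lVaXVSd7V3gLedcSpNbDVYiqiMZ1GppLbPsbzgP3V0s6JY3657SGJ1V3JNYU8lXKgpnnJrdE5wYzsyiaZPXbh4NFaqzbXVw4zHmNDAZrOkejlMaCpXm6FtYJtjWWuCgriCZIpySpxOJUxt9OrXRUeRYjaA0baih9e4Vk5wXkWGrJbGq83Cfp1sLGtbWXJJua9wvKV9ZzZQbj5RclZ1nbSGc5eGWJWWkKN5c11goMB9Dy1C7/GXXkiAOEqU0ejMpVGYb1x5T3N/ZKZ5qHJpt5NsS11uWHNpg69sml1Ve0Foglp6jmJijcp4aqGlY4aGhHxrg21zwt68IgxcxuqGUVd1SoSBmrFSmERxmIFxY4KCTnl0pVp72sqYQV18Zod5hYteeEpVeUxacUlQjshyjeKybVCFgnB+d3V8fIyG2JycGAdj/OzPMmxwZ296en9sZ2Z9qaSRc2yFVlFsZHVS6Oi+Qz9/h2l+fmBfbD5RfU1VjJJsvvapOG9kak1qgWtWd3tPaXxQrmxRFgwn//nMNFKNXmN8fn+AdICAj49zgHKCY0SAkbR9pcd4ZkmFhF2NlE+IjV+eeoe5xKS94vLQNjVxRFRwj4C2pZLCi2upeUplUTKV8/nSOk+fUlx9fn2Afnp8gYR7fG96TkFlp8OPnLaUa0uBVH6adWrSzd/ydWzz5dvw6vHaRiiVeGCxWIppXYtrnYavSmU9I5Nr6vGrpzGFVlRyfnd6gn96f3FvbzlJXpVMdNB3jGFeeGCHaJSDMZRSU5UwFkw80UJS/7uuMlNmVGJ4nX+ZaZVzW4JPk5jORpG+o8JXkVZWUnJpboB9f4KMf0aRwGalpujFc6iqfVZ+f4BrhmhQZXc3YXRDL089EiYd/vjNk1bEVlCCeYZ+jnqTj4Ckfn2li3OxwqK9unW3oW6CTYxza3+BOzR72uK0isB/a1J1fGaDimiPvjCa5LlSHHspL0djLDZo5f2ucD1idmx7d393d4F3eoN0cHZVXm9XkXdjl2WBw6axfG2iVnNxNUNqweCjtnVtY1BseG1tXWd+VymK+tjRnNrBBBIzRaRq3eqbUVF8dnh/fIB9e4F5fYB3fXhvdHJbZ29RfJNmi5x1qW+OeWaPP2pog50vqDgGRFMeUnNAR1pBLBY21f/M5NnyFgAztsdxr9+aXlCHeXd/gH9+f4B9f399gmuBkHWLe5GLdJhwf3hgjX9dc1misFqoYy5m4LCutNzONIiyYTN6PtrFxf+hJQ4aLwc82/DHfLx2b0x1fnpzfYF5foB+f35+b3STh4KZlI2YkICPjmV6e7+MSkB5fVGaqmjDueHR6uDjMySiR0y+e7XL/+LICRoqHyRz8vfUd0ZOa1dPbJZkb5GKenmAgH59Z3tqbYZ9kX6FjV12q6KBjaRgPUZiPD1tzNOacMN+uZ5oZyVoVWpfZE5O/fnODB6jFRtX7uWkhFSjlqvBgKCzeGSJgHh+gH59goZwXXZbbl1YjHt5opyGuKmCN1R0NkN2vd6VmJ10kVtxaEeZqVOVcGpG7f/MDQcsMSBc4ezEgaXAcI2gh2N7fml9hHp4f4B5koSahnaPY3eAeYp+l5uDx8eqP0iJM1B/18eMkI1fd25qT11zeyi755y38v/MBAgvKJqkr+ioj1N0hGBsj2aFiXOKjIOGe3yIdXqHjXudfnynf2eWmceEoV1+iEVZJU9SvYpVuqB0Y3lxYWx6GjNV58C8+e3SDAQvI9RfjYk9dGFXhXxzanN6jXqPjoiGgnqIdXp2bIJoX3VZn0l7tt6NSjVfvX6TPHOgOnua08acan+OY2h+JjdXnc4w/8R/sx3iKp/Kbcd/SoiLgYJ2c316ZXJ0l4hxfnx3"/>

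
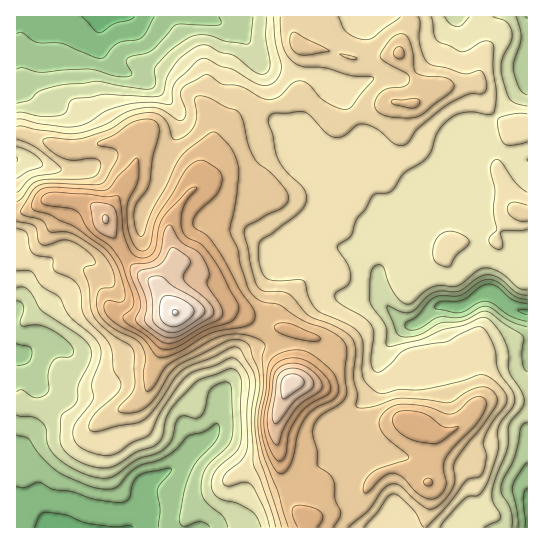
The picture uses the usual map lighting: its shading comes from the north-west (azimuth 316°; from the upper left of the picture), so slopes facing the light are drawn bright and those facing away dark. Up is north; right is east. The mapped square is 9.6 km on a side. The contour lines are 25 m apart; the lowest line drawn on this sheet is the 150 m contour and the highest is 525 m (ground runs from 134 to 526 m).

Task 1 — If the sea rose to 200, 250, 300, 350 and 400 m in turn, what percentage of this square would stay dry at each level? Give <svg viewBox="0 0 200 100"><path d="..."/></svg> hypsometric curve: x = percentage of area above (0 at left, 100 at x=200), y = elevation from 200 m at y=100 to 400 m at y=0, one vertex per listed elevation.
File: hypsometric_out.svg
<svg viewBox="0 0 200 100"><path d="M182 100l-28-25-68-25-47-25-27-25"/></svg>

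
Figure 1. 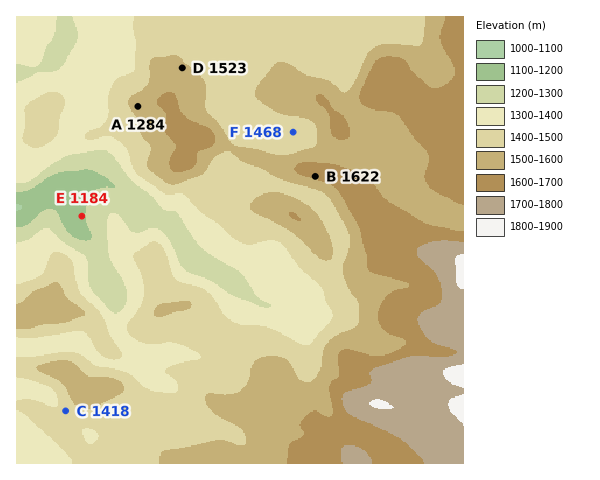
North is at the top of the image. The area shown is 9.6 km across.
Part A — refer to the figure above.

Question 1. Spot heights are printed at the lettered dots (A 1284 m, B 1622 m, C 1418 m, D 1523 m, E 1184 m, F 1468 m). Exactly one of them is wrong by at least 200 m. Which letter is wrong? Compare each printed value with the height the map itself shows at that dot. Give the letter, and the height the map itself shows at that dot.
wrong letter A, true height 1534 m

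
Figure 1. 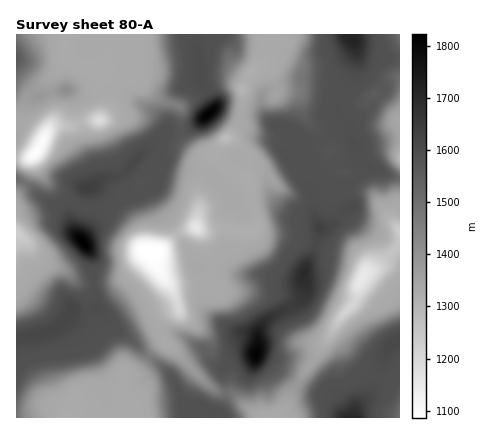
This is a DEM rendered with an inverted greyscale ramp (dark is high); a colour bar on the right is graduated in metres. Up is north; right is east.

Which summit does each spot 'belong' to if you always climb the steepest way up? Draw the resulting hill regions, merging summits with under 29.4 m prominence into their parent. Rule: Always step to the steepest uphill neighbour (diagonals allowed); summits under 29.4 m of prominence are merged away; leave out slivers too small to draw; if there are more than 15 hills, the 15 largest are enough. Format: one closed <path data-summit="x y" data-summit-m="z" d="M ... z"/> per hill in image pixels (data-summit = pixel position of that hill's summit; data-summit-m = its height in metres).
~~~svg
<path data-summit="256 354" data-summit-m="1814" d="M260 66l-4 1-9 11-5 12 1 12-3 18-6 12-7 6 9 4 13 14-3 20 4 8 2 18 5 18 0 6-3 4 14 6 16 0 16 3 24 10 28 5 11 8 3 10 10-4 24-24 0-14-10-10-15-24-21-21-18-3-4-4-3-10 1-6-11-10-2-10-11-14-8-20-14-6-8 2 1-6-7-16z"/><path data-summit="84 242" data-summit-m="1823" d="M228 138l-18 14-14 8-20-7-10 2-14 21-10 8 16 36-4 32 2 12 6 12 10 10 40-4 1-18-8-14-2-12-5-10 4 2 22-2 26 5 7-7-7-42-4-8 3-20-13-14z"/><path data-summit="72 308" data-summit-m="1621" d="M16 232l0 186 52 0 2-8 6-6 14-1 24-7 8 0 2 3-2-7 1-14 3-3 12-3 26-30-5-10 0-6 9-12 11-6-6-18-16-24-3-12-6-2-26 27-10 3-28 2-10-4-10-10-24-10-13-18z"/><path data-summit="354 40" data-summit-m="1720" d="M400 34l-132 0-2 16-9 16 9 2 4 4 8 21 12 0 8 5 8 20 11 14 2 10 11 10-1 6 3 10 4 4 18 3 21 21 23 33z"/><path data-summit="86 188" data-summit-m="1641" d="M104 71l1 35-5 14-14 1-12 5-22 1-19 29 12 24 17 15 22 13 28 3 19 15 10 20 5 5 8 2 4-33-16-36 10-8 10-16 8-7 6 0 16 7 6-1 9-5-11-2-13-14-2-6 0-24-3-3-18-6-30-24-20-1z"/><path data-summit="354 418" data-summit-m="1711" d="M400 245l-22 21-14 8-6 12-3 16-19 22-6 12-35 50-10 22-7 10 122 0z"/><path data-summit="208 114" data-summit-m="1816" d="M268 34l-136 0 1 30-4 8-4 2 7 2 28 23 18 6 3 3 0 24 4 8 15 14 10-2 18-15 11-13 4-22-1-12 7-16 15-18 4-12z"/><path data-summit="304 274" data-summit-m="1701" d="M224 228l-26 2 5 8 2 12 8 14-1 20 12 8 30 0 22 2 6 3 7 7 15 34 6 4 8 1 6-2 17-25 14-14 3-16 7-14-2-10-11-8-28-5-24-10-16-3-16 0-12-5-14 2z"/><path data-summit="194 418" data-summit-m="1592" d="M164 342l-12 12-14 18-12 3-3 3-1 14 6 16-8 10 140 0-26-23-16-3-8-5z"/><path data-summit="16 58" data-summit-m="1567" d="M66 34l-50 0 0 124 12 0 10-8 15-30 1-12-5-18 0-10 17-20z"/><path data-summit="66 90" data-summit-m="1412" d="M66 57l-1 5-16 18 0 10 5 18 0 10-4 11 4-3 20 0 12-5 14-1 5-14-3-36-22-3-8-4z"/>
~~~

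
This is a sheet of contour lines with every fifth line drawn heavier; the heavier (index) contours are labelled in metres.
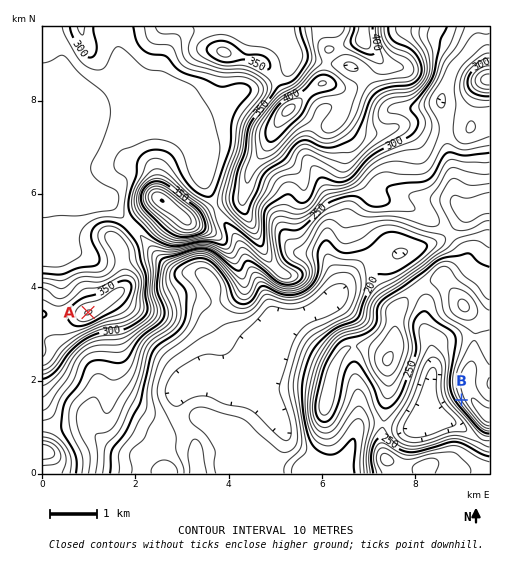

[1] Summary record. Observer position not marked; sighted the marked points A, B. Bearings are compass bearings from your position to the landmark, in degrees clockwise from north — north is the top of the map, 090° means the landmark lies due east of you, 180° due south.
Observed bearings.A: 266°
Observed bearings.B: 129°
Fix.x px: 332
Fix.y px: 295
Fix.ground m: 155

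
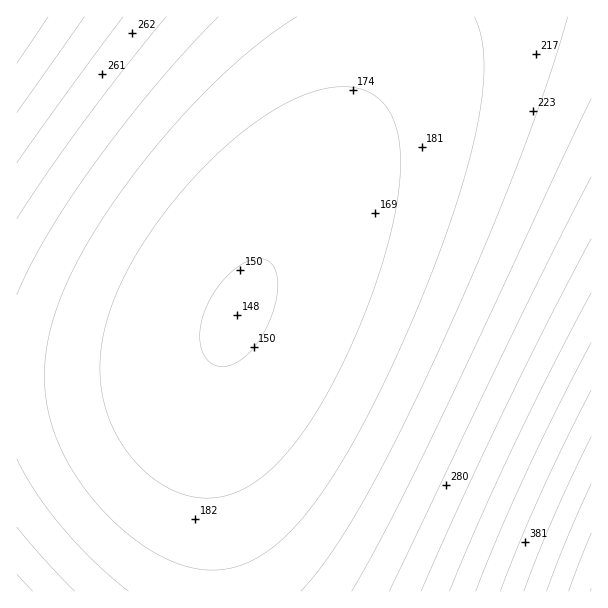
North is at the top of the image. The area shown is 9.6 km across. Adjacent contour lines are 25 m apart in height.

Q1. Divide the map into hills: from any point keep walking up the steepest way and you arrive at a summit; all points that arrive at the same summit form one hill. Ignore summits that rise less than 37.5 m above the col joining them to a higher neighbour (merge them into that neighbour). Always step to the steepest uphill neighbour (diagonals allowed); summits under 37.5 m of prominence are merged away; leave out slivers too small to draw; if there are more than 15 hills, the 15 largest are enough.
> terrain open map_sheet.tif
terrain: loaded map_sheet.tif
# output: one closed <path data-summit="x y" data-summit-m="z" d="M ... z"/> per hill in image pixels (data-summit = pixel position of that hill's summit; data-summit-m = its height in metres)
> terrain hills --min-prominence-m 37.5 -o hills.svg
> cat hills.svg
<path data-summit="591 591" data-summit-m="476" d="M591 16l-209 1-3 36-17 48-24 45-86 142-24 47-8 19-8 32-2 27 0 64 6 115 376-1z"/><path data-summit="17 17" data-summit-m="347" d="M381 16l-364 0-1 362 47 1 84-6 44-11 25-14 13-16 35-65 74-121 24-45 17-48 3-20z"/><path data-summit="17 591" data-summit-m="285" d="M227 334l-11 14-15 10-36 12-66 8-83 2 1 212 199-1-2-60-4-54 0-64 6-42 6-21 6-12z"/>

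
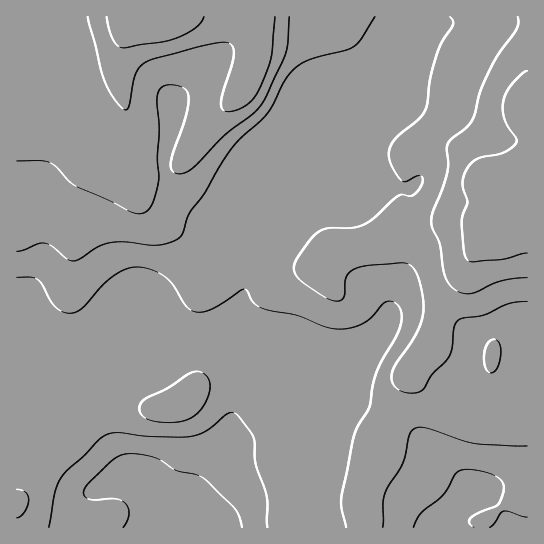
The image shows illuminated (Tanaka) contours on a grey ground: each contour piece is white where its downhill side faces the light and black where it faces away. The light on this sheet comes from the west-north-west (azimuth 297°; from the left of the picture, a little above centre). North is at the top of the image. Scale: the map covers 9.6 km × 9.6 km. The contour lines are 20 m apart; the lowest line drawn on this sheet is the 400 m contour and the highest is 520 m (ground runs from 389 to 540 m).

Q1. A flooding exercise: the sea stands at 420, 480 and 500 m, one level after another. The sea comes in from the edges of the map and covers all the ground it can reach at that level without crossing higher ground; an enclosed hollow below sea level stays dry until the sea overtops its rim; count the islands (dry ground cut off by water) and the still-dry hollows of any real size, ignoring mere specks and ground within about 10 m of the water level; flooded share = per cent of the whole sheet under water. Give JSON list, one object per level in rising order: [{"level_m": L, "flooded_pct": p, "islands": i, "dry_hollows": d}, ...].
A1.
[{"level_m": 420, "flooded_pct": 8, "islands": 0, "dry_hollows": 0}, {"level_m": 480, "flooded_pct": 79, "islands": 0, "dry_hollows": 0}, {"level_m": 500, "flooded_pct": 93, "islands": 0, "dry_hollows": 0}]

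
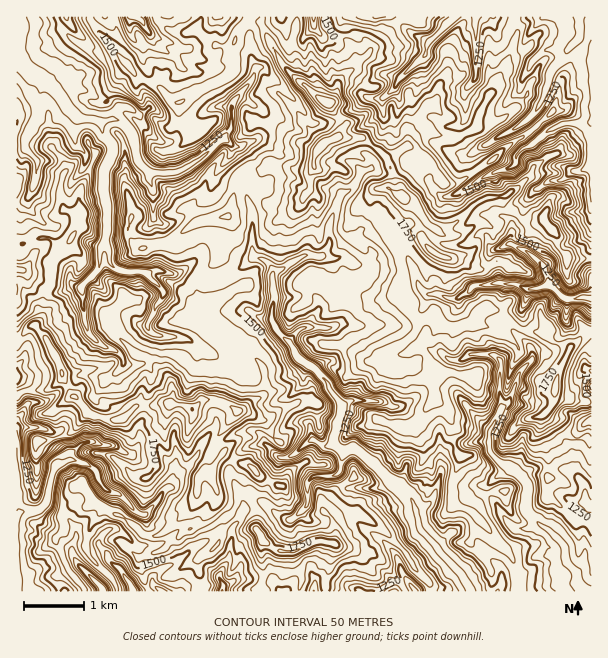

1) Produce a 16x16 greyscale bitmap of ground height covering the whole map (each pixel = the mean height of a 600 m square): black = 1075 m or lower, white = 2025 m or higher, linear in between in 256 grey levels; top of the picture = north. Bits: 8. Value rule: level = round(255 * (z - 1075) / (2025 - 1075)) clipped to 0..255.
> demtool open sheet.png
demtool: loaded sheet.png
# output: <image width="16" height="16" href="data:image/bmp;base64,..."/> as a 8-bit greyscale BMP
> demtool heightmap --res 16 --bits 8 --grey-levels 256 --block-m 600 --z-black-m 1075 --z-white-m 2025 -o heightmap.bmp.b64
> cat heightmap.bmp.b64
<image width="16" height="16" href="data:image/bmp;base64,Qk02BQAAAAAAADYEAAAoAAAAEAAAABAAAAABAAgAAAAAAAABAAATCwAAEwsAAAABAAAAAAAAAAAAAAEBAQACAgIAAwMDAAQEBAAFBQUABgYGAAcHBwAICAgACQkJAAoKCgALCwsADAwMAA0NDQAODg4ADw8PABAQEAAREREAEhISABMTEwAUFBQAFRUVABYWFgAXFxcAGBgYABkZGQAaGhoAGxsbABwcHAAdHR0AHh4eAB8fHwAgICAAISEhACIiIgAjIyMAJCQkACUlJQAmJiYAJycnACgoKAApKSkAKioqACsrKwAsLCwALS0tAC4uLgAvLy8AMDAwADExMQAyMjIAMzMzADQ0NAA1NTUANjY2ADc3NwA4ODgAOTk5ADo6OgA7OzsAPDw8AD09PQA+Pj4APz8/AEBAQABBQUEAQkJCAENDQwBEREQARUVFAEZGRgBHR0cASEhIAElJSQBKSkoAS0tLAExMTABNTU0ATk5OAE9PTwBQUFAAUVFRAFJSUgBTU1MAVFRUAFVVVQBWVlYAV1dXAFhYWABZWVkAWlpaAFtbWwBcXFwAXV1dAF5eXgBfX18AYGBgAGFhYQBiYmIAY2NjAGRkZABlZWUAZmZmAGdnZwBoaGgAaWlpAGpqagBra2sAbGxsAG1tbQBubm4Ab29vAHBwcABxcXEAcnJyAHNzcwB0dHQAdXV1AHZ2dgB3d3cAeHh4AHl5eQB6enoAe3t7AHx8fAB9fX0Afn5+AH9/fwCAgIAAgYGBAIKCggCDg4MAhISEAIWFhQCGhoYAh4eHAIiIiACJiYkAioqKAIuLiwCMjIwAjY2NAI6OjgCPj48AkJCQAJGRkQCSkpIAk5OTAJSUlACVlZUAlpaWAJeXlwCYmJgAmZmZAJqamgCbm5sAnJycAJ2dnQCenp4An5+fAKCgoAChoaEAoqKiAKOjowCkpKQApaWlAKampgCnp6cAqKioAKmpqQCqqqoAq6urAKysrACtra0Arq6uAK+vrwCwsLAAsbGxALKysgCzs7MAtLS0ALW1tQC2trYAt7e3ALi4uAC5ubkAurq6ALu7uwC8vLwAvb29AL6+vgC/v78AwMDAAMHBwQDCwsIAw8PDAMTExADFxcUAxsbGAMfHxwDIyMgAycnJAMrKygDLy8sAzMzMAM3NzQDOzs4Az8/PANDQ0ADR0dEA0tLSANPT0wDU1NQA1dXVANbW1gDX19cA2NjYANnZ2QDa2toA29vbANzc3ADd3d0A3t7eAN/f3wDg4OAA4eHhAOLi4gDj4+MA5OTkAOXl5QDm5uYA5+fnAOjo6ADp6ekA6urqAOvr6wDs7OwA7e3tAO7u7gDv7+8A8PDwAPHx8QDy8vIA8/PzAPT09AD19fUA9vb2APf39wD4+PgA+fn5APr6+gD7+/sA/Pz8AP39/QD+/v4A////ABlGQlVnXXaGeVw+MRM6KAorXmGFkYednJ9+ThQ8QRgaG2xtd5+ykoVyZCMlUzciLkY6aqahu6h0Qy8tUF4jOj9ogZi2zsOleC9LgYZjSIVbiLqhuc69o3xJVYGZh06gj5ukfIyJgohQV5Wrn4t0jJ2cb3hoeIRuT2uDnamln5l8a09STl9/dWGDiKWfjnpOTmpxK3F7gXJydIqmyLqHd4pRcTJjeIyGoZalvr6uoKNeNFgpMDhoh6C7pL+ednN3OSEqGi1nQ2KQyridiWhOPzITChs/fWdji8yVZntiYDMjCBRMcW18cZ2ji1BJSFgmEw82ZEVjc4aDanBYLyg+KQk="/>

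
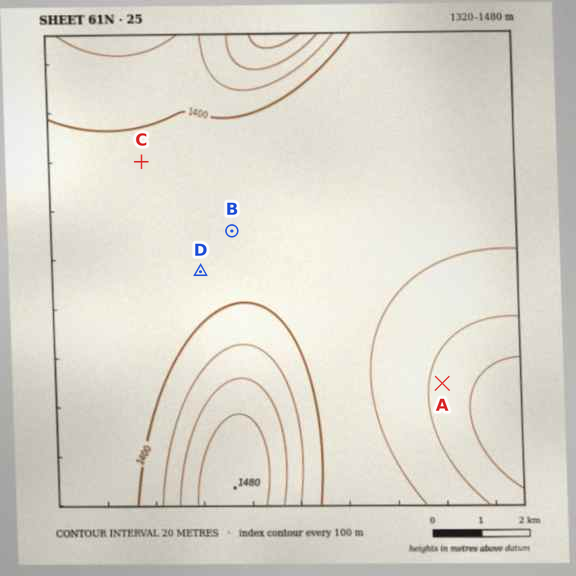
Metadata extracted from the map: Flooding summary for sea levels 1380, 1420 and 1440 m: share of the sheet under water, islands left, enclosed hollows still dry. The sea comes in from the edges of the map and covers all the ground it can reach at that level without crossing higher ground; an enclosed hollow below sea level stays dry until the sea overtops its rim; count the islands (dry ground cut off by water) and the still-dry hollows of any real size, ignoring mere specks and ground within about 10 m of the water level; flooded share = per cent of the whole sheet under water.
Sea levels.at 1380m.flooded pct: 15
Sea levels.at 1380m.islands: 0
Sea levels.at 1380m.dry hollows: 0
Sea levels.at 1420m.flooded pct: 89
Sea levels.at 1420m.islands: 0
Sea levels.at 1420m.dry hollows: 0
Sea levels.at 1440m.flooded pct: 94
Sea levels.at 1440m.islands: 0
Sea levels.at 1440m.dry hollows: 0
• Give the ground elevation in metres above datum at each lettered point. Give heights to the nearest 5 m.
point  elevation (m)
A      1355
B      1390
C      1395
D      1390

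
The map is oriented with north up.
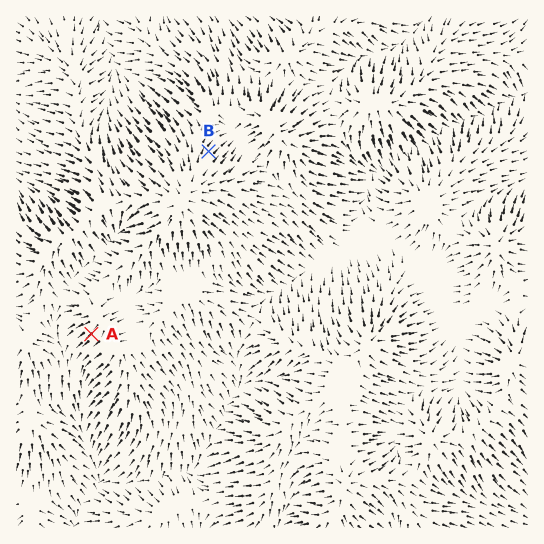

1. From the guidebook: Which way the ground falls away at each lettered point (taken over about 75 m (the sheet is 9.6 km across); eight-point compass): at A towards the SW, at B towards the NE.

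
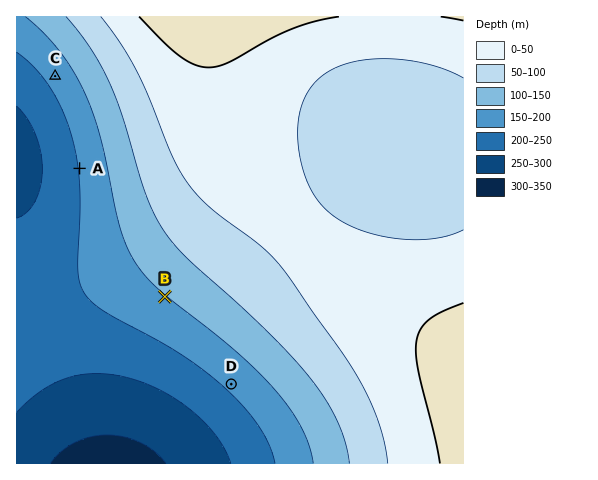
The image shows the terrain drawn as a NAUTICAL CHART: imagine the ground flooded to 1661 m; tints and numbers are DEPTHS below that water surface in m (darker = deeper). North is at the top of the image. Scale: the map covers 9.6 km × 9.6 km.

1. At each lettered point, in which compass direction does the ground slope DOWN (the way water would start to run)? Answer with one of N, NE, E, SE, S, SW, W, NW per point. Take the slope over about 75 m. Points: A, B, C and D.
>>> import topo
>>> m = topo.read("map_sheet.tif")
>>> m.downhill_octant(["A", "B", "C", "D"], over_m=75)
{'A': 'W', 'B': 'SW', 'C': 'SW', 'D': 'SW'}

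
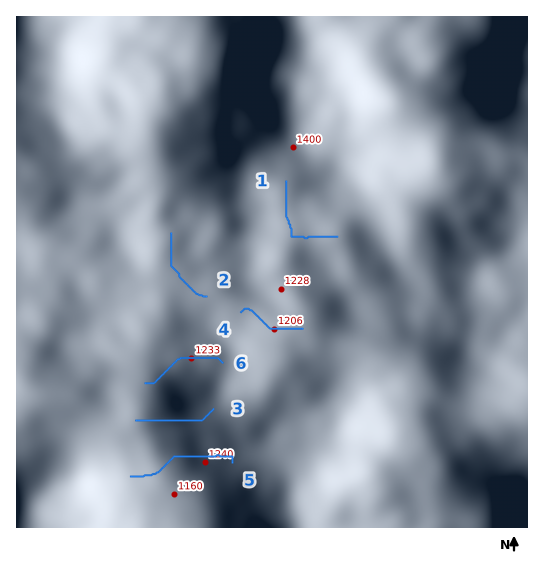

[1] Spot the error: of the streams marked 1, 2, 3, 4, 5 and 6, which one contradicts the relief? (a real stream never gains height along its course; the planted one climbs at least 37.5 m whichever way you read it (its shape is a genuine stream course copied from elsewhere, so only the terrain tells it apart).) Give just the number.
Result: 5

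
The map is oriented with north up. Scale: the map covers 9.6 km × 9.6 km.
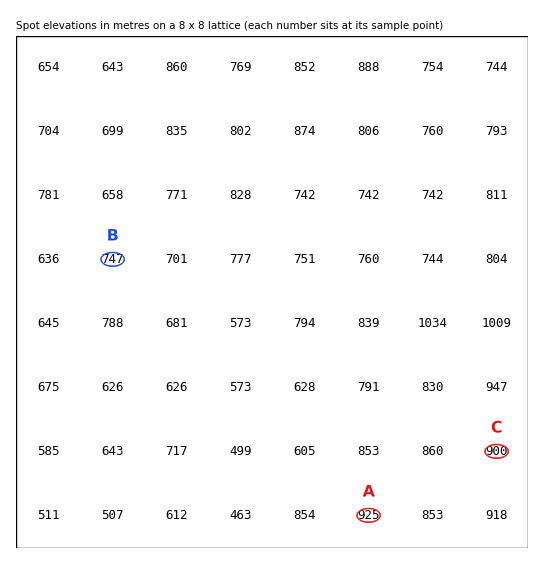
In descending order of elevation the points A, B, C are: A C B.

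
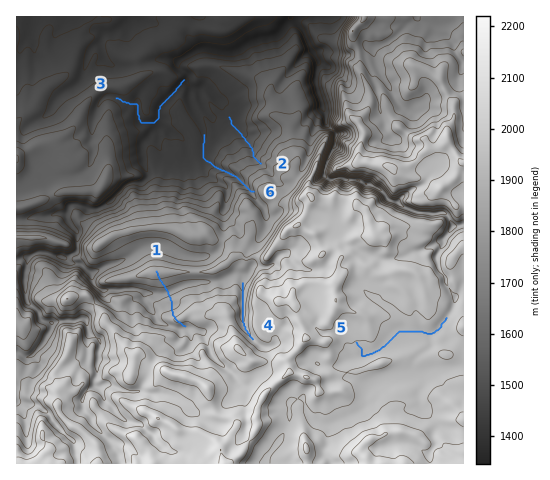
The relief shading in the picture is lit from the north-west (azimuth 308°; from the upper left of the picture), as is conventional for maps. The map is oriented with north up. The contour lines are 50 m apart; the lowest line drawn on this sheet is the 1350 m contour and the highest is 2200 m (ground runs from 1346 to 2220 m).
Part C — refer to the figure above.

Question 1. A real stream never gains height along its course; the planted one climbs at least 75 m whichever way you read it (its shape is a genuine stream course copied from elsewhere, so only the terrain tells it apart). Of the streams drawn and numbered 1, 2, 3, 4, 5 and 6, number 1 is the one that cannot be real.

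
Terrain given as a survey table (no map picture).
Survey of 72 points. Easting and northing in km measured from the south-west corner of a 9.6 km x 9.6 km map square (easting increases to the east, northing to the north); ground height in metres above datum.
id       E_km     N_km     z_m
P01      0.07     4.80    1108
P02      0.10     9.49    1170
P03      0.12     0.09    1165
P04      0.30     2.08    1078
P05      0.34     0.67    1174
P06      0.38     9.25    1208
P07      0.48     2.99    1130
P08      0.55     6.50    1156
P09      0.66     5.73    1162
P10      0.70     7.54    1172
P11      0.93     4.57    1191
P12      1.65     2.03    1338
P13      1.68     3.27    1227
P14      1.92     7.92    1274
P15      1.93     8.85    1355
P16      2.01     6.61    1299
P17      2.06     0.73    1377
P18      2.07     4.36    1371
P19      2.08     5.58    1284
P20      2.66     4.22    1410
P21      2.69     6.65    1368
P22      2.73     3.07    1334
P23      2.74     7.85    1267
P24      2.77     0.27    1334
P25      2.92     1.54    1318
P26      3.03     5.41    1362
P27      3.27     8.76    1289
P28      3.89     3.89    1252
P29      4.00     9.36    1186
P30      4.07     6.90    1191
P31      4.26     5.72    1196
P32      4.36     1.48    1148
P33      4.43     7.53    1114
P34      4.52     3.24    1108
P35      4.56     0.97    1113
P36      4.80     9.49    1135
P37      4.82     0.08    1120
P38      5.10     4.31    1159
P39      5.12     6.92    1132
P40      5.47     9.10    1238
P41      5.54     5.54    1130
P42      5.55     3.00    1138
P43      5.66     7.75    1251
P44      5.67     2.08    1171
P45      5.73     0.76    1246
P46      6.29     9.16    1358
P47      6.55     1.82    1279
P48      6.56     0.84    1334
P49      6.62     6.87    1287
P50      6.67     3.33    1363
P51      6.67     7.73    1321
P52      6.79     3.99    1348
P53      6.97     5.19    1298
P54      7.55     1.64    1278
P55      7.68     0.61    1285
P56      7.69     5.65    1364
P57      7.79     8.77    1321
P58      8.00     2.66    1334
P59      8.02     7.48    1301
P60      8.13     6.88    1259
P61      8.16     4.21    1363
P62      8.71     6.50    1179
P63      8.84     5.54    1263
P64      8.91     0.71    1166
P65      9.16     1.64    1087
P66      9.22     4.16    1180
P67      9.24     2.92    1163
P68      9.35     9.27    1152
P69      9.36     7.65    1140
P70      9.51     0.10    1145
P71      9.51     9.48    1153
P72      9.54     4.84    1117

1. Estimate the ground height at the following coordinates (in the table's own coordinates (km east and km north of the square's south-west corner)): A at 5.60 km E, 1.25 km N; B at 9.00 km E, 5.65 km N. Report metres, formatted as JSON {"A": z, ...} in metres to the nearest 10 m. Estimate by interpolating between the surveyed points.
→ {"A": 1200, "B": 1220}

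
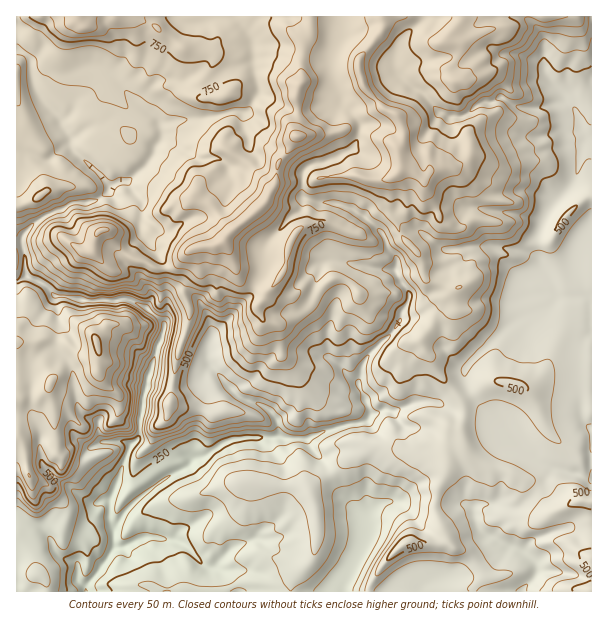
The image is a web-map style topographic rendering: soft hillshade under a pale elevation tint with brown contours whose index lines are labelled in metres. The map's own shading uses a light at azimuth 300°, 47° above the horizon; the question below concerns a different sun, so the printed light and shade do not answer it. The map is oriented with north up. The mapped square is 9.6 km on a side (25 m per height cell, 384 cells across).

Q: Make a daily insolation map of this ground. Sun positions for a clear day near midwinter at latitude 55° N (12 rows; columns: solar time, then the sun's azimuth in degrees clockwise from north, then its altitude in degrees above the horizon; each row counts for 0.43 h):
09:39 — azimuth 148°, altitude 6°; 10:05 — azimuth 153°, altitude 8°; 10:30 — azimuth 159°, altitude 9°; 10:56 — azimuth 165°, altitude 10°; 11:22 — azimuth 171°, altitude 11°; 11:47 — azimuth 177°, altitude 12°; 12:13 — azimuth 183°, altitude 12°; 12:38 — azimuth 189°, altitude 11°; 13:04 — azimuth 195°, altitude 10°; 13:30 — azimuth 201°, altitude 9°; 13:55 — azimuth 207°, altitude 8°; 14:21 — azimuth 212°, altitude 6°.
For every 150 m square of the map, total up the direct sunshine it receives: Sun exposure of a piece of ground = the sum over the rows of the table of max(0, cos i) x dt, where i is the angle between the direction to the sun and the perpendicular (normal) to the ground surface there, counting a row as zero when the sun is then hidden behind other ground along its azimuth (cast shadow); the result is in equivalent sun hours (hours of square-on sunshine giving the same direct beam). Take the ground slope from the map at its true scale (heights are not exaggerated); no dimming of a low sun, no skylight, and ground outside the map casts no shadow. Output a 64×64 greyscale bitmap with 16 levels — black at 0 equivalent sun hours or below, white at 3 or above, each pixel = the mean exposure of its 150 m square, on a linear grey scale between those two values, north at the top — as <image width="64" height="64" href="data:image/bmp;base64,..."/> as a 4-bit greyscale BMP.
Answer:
<image width="64" height="64" href="data:image/bmp;base64,Qk12CAAAAAAAAHYAAAAoAAAAQAAAAEAAAAABAAQAAAAAAAAIAAATCwAAEwsAABAAAAAAAAAAAAAAABEREQAiIiIAMzMzAERERABVVVUAZmZmAHd3dwCIiIgAmZmZAKqqqgC7u7sAzMzMAN3d3QDu7u4A////AFd2VBVXZVVUNEQzNGZmVVeGVEMndVVVRENFeIhSEjIiVmRFSUAQABESIhABIzNFV5l1QxS3VVVUQ0VWeIMQAANDMzRncREAABIiEjRVVlVVeYZDEXyGVWZmZTIjREM1d0MhA3d2EQERIiFHZGZlVERXh1MhGtupqst0MhEkVWVURDJaqHggERIRA4aFIjI0RFZ3UyEBnu7MuEIjI1iYZTBENHdlVUZiAAFHZ3h0EjNERWZUMhAEREUyEiR5llZSEUQ2dlQyI4qIiFM1Z5mGZkRVREMyIQAANCMzaJmrlBEjRGZVZDNEN4h4hiJGeIhlZVVDMzMhAAEyEjV4ZVaKhlVb6GVkJFYTZ3iZhEZneHVWVUQzMyEAAjESNEREMzaJh7/shjMRN1A2eImZd3d3ZmZkNERDMQASMyNUNEVDITeqzZ7UFpZDlQEjRXmId2ZnZlNEZlVUMjRGZniHZmQyERG6m3SaiWJIUAAAFGdmVVVVM1eId3d4ZVeHeId2ZUMxAMhBT8mohEVlEAABIzMzISIjWIiImrmXVniHZmVEMhABcgKdmbu2V1VSAAAQAAAAEiEleJmJmYZVZ3ZVQhEiMzNkOLmEjMpJl1QgAAAAAAAiECRWiHdmVUVWZCERI1VmZGRWQnQDaDO7hlVCAAAAAAECZEVWZVREVEZCIjRFVmVDVFRDGmABQU3blmcwAAAAAAEkVUMzM0REVTI0RFVmUzQjZVR+zf/4r//83+pjNFSZYgAAABMhIjRUM0REVWUzIyNmZ6VGz5M23t/t////idzOtQAAERVmUyI0REVWVDM1RGZXVKlYhBJZzsd5qnJJaLqrtyAAJEQgE0RVVWZUREZ2dlZazqlzJGdUMRIQAquXl2VENHeCABJVRVVndkREVVVoVWid2lMiESESEAF82Yd2VDM2erqHd2RGeImGVVRUREZlZ72BEhESISMQKKuph2ZUUlqneIh4UjaJl1RFREQ0M1ZouVRkIiVTMyaZeJiHZVUlV4h3d4YzREQyEjREREVCE2ZmioUyNnVDaau4upZmUllmd2Z4hEQyIQABJEREVUMjdldkVkJHp0VoqsuLhTEVmXJGZ4l2dkMiESIzRERmU0ZTZTRYgiSIVVWKzJZENXqZsxRndjSZdDMzMzRERFVmVCVkV52DEll1V2irqImZmpnMIEZ2aImXQ0QzM0RDEBIQRiJXuIYiSZZVVpu8upmIiazCASV4eJl0NEQzREQRARJBAVdUZCNImZVneZd6upaZmqcAEmd4mpZERENERAIhEhAAAAABhld8+0eVIkeql5qWZiJDV3iZdUREREREIyAAAAAAAAaphX/+tWiXdliHaYeJhFZmVDNEREREREQjIAAAAAACdaqErM36Nnd3VYdXdli1RmZ3ZEVURERERAEAV2Z5qJ2uymz7jdtjeENUioQiIhaahleJllRERFVVEBnN7v//+v/tvMurp1I4gyJIYQEiKZdDEUZmVEREVEREzN3/3qdd7c3rmqmGUyN1IQAAAAAmZkMhETVmVUVERFarmc/oI5thF9yaqVM0M1ZjEBNWeGmmRDIjRYl2VVRER4q7qYQ2MAATarupUzREZlVWZ4iGy3QxEhAUVFZ3VERHiapBVoUQASEBNHdFVDNYmHis3GjHEVmphleZdWh1RGIkUQJKuEASEQAABKuYQSnMvcpyKGETvu7c7tp0NYZUxAAAAQEhERJEEAABXNyTAorIMQF5VnmqZHrLmpYyaGXsQAAAAAABJ4ZBAAADvbcQABAABrh6vHQhIyERRkIolr7VAAAAAAESRVZDAAApuDAAAAFniHeqczMzRpy3UxKJFZlxAAAAASETVUIQAAJ2MAETeZuYmImGaKqGQjRVISYhFFZBAAASMhASMREAAVmnrLur3ty5mWeamHYxNmZSETIAAREAEREiEAIjIRARFFVr3u/am7qVirqHVXdVeHQyQxARAAEkUhEhERIhIhAUQxASMxACZ1Noh3ZmZVaIZUNDEREAEiNFMiEQABRTEDaqUAAAABNUMyMkZmQiRmVERDRVEAJEQzRCIhADZzAUEr7qYxACVlMiIRJEMSIzIiREVUIhJFVEREMiMiNCITMlr/66dEaGNBAQAiIRIiM0NERVMSNERERERDMyERIRIRNniIqoVSEUQBACIiMjMzI0RFQiJGVERERDMzIhAREQIwAAATUxElNDAAEURFZ3ZURFUyJFRVVERDRURDIAARRSAAAAAneZZEMQAAFWZDMzRFVCI2ZVVURERmZ5upZERBABABEjR4MRATaGAAIgAAI0VUIlZVVEVERWeJqZq7cxFGZDM0WIEAACebmSADmnVEVVQkZWZUVUVneGQyETRERlRmQ0WLMAABRomt7ZpjIjVmVDVVVVVUVndUREQxAjNWUzZURXUQABRoh3eayEMkV2dURVZVVEVndnZ3VFQhI0IAASNFdBABNFVBEjV2VURnd3JFZ3ZVV3d2Znd2VlQ0MxEBIzNEQzMzMiMyQxRURWiIgFZWd3d5l3ZniHZVVERDIiREMhOGREVnZWQjICeGeJeFdlirq8qIh4hkRERENEM0VVRCEGl1RniXZ3a97Jh3iXZmnO//+pmIlzASMzRFVWdFVEMhKZZEMTRFepmpqqmahmqqqql5uYhiERIiM0VVUyREQzQzeHMRA0M0VWeP7Lt4vaZWQ2iGVBEkVDM0VUMhNERDRWVpliIiRUIAA83MqV"/>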